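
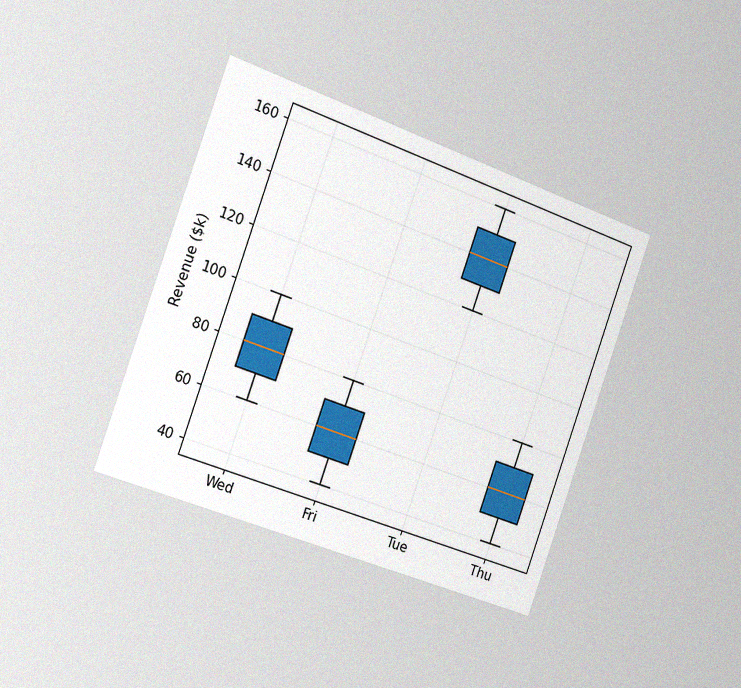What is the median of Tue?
$140k

The chart is tilted about 20° clockwise and viewed slightly from the left, with some photo noise. The median line in the Tue box sits at $140k.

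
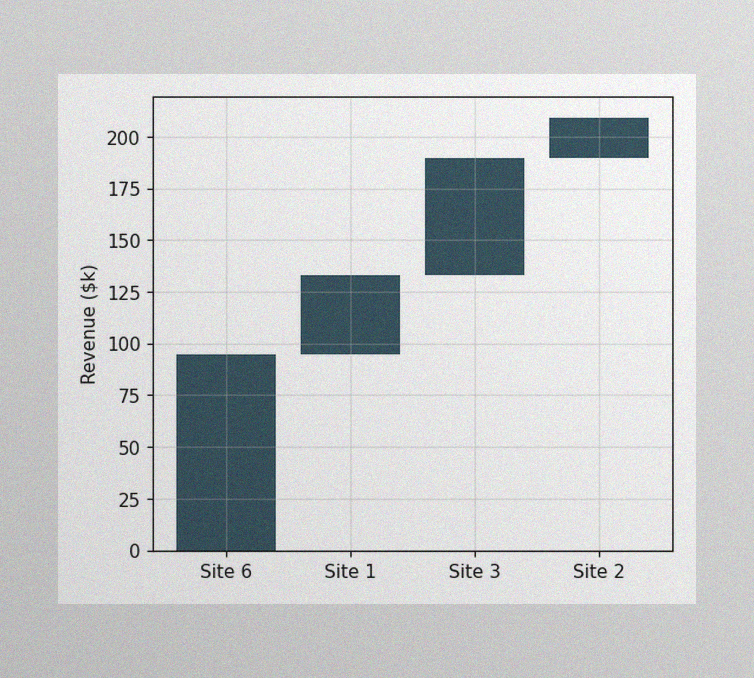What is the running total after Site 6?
The image has some photo noise and uneven lighting. After Site 6 the running total reaches $95k.

$95k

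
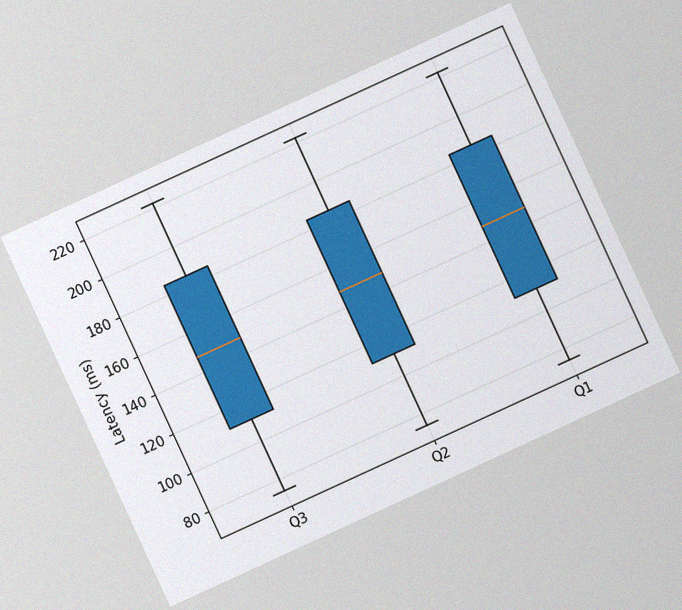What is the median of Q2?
The chart is tilted about 25° counter-clockwise, with some photo noise. The median line in the Q2 box sits at 148ms.

148ms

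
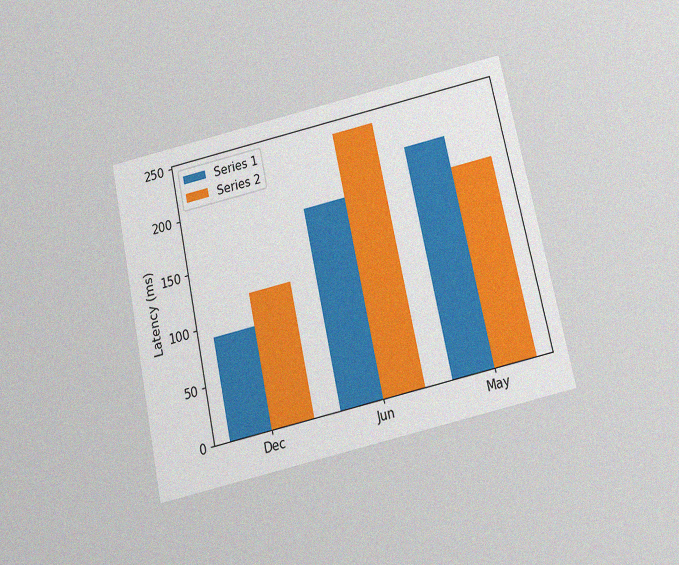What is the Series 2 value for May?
The chart is tilted about 12° counter-clockwise and viewed slightly from below, with some photo noise. The Series 2 bar at May reaches 180ms on the y-axis.

180ms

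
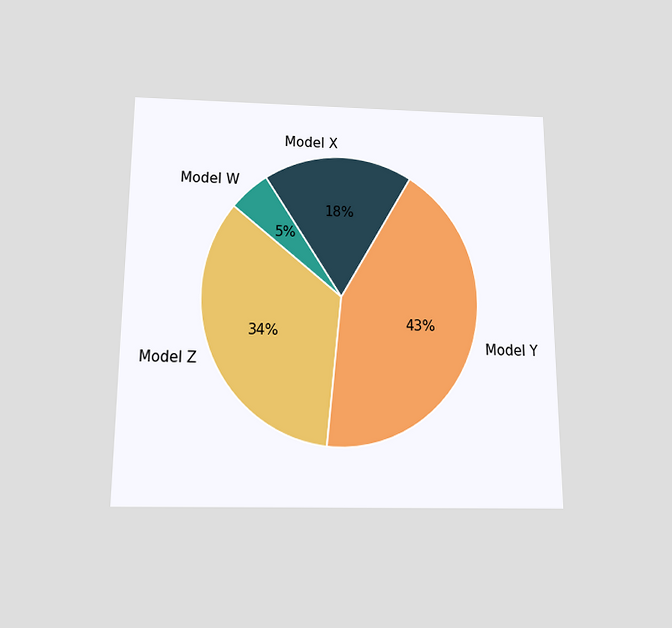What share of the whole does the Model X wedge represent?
The chart is viewed slightly from below. The Model X slice takes up 18% of the pie.

18%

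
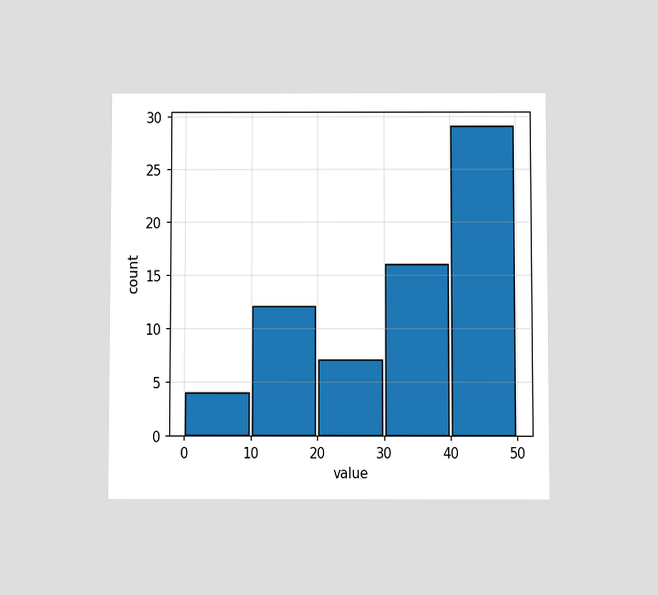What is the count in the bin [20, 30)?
The chart is viewed at a slight angle. The [20, 30) bin has height 7.

7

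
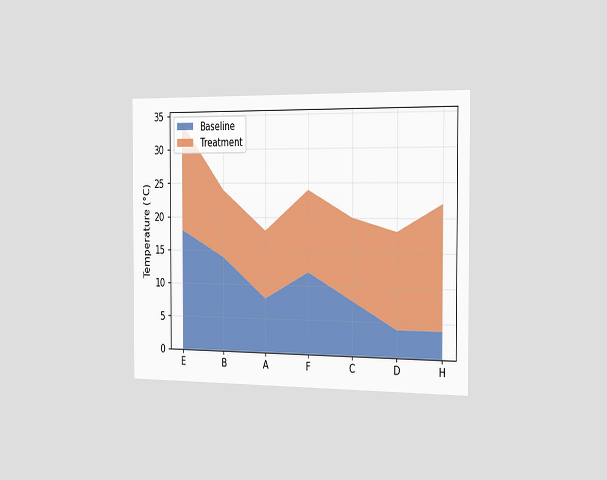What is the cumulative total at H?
The chart is viewed slightly from the right. The stacked total at H reaches 22°C.

22°C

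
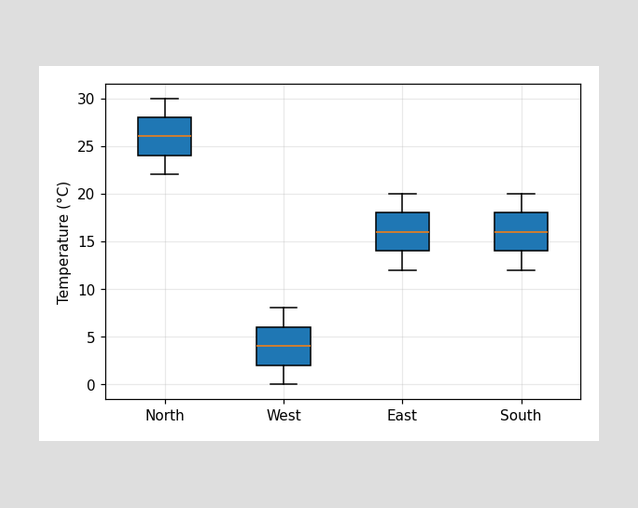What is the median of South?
The median line in the South box sits at 16°C.

16°C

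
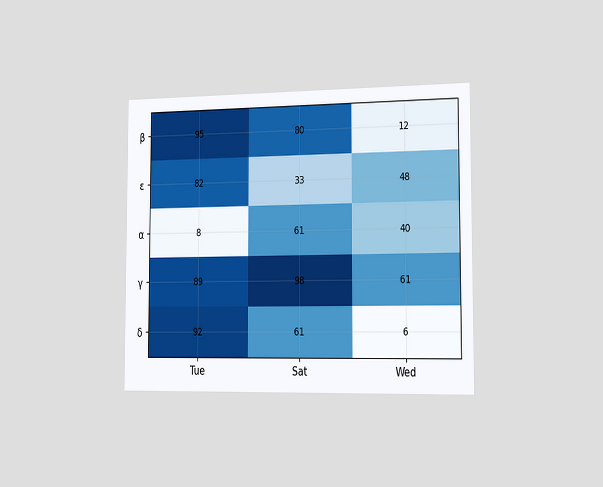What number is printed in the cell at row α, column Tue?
The chart is viewed slightly from the right. The (α, Tue) cell reads 8.

8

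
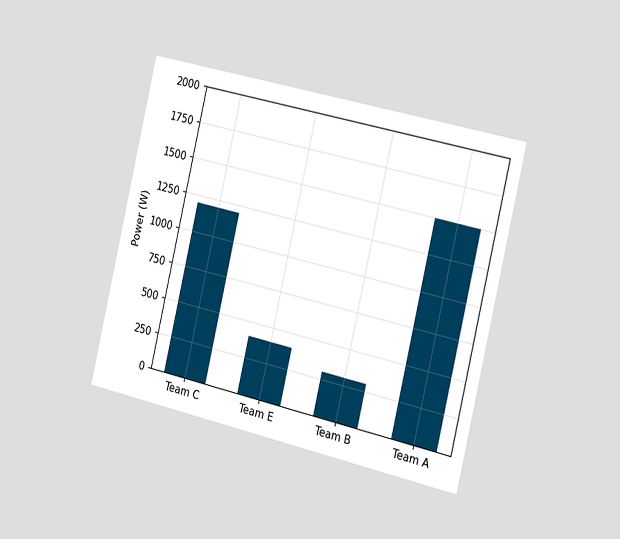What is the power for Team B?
The chart is tilted about 13° clockwise and viewed slightly from the right. Reading along the chart's y-axis, the Team B bar reaches 300W.

300W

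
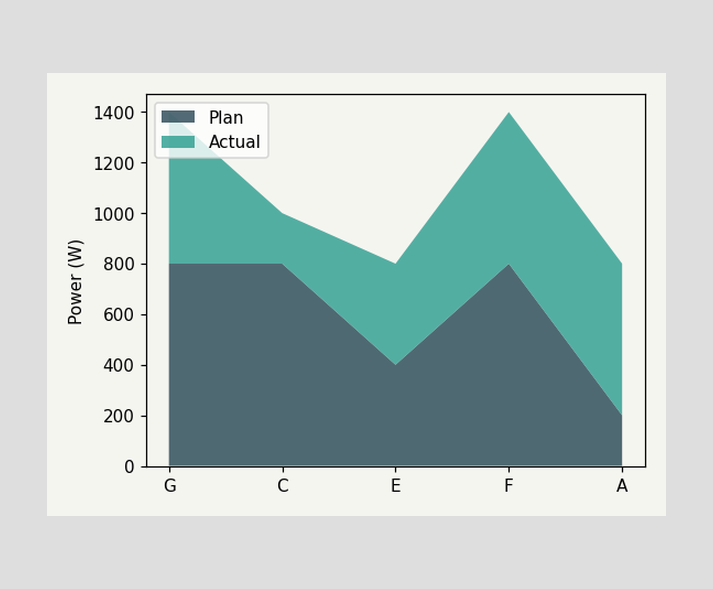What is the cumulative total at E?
800W

The stacked total at E reaches 800W.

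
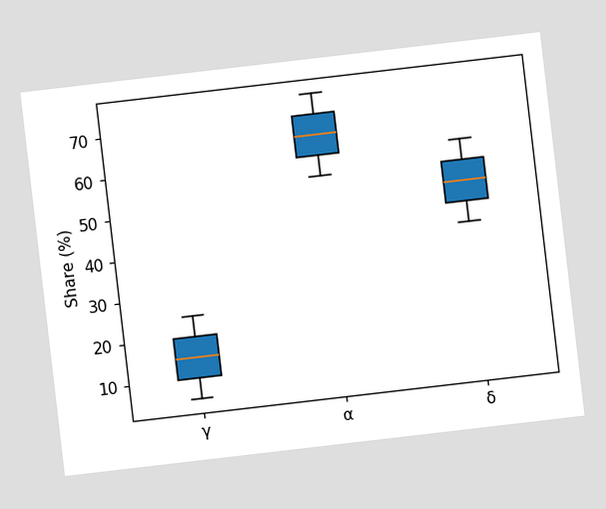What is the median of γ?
15%

The chart is tilted about 7° counter-clockwise. The median line in the γ box sits at 15%.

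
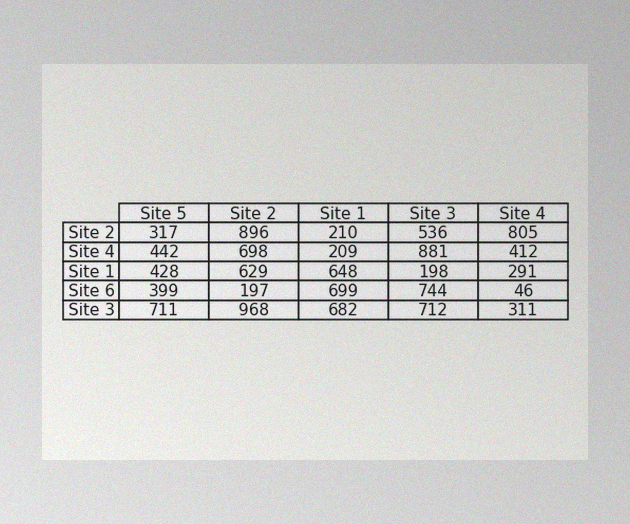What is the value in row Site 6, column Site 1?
The image has some photo noise and uneven lighting. The (Site 6, Site 1) cell reads 699.

699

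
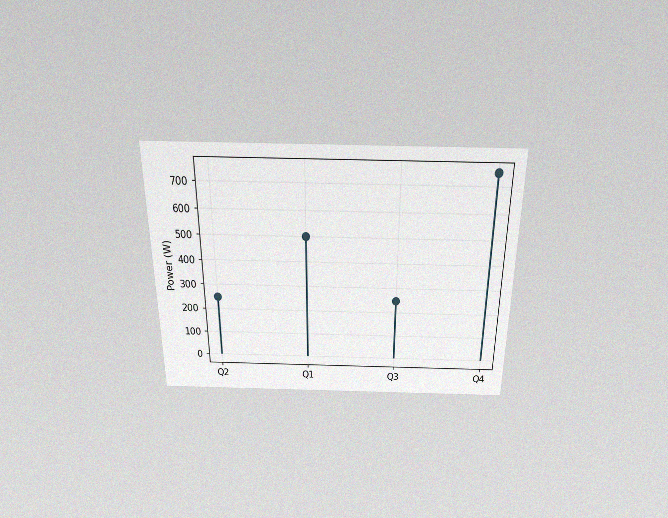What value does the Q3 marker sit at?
The chart is viewed slightly from above, with some photo noise. The Q3 marker sits at 250W.

250W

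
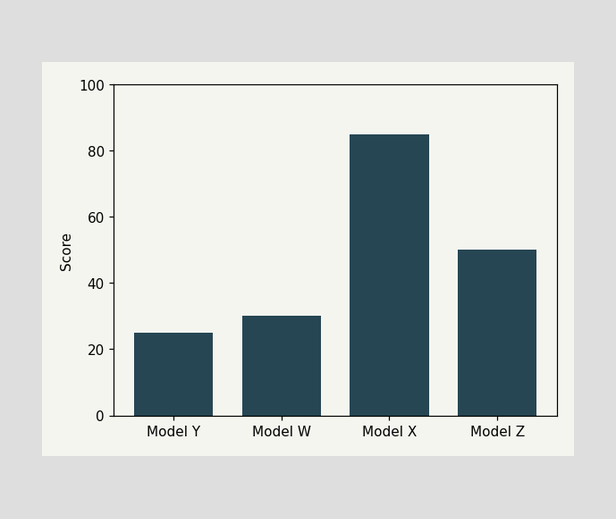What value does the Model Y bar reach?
25

Reading along the chart's y-axis, the Model Y bar reaches 25.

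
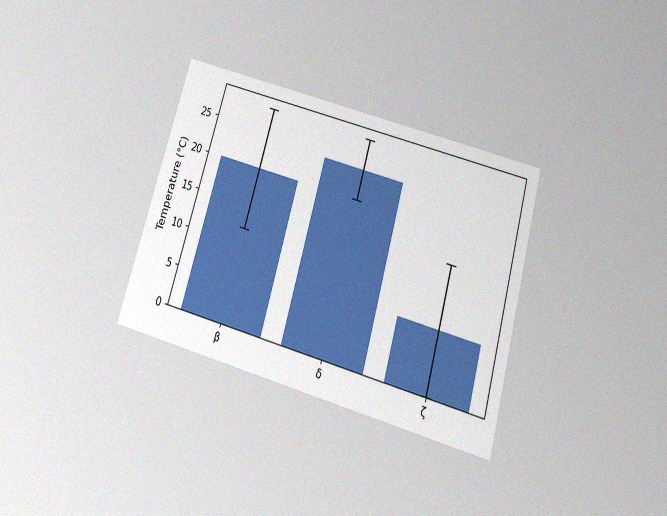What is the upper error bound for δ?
The chart is tilted about 16° clockwise and viewed slightly from below, with some photo noise. The δ bar's upper whisker reaches 28°C.

28°C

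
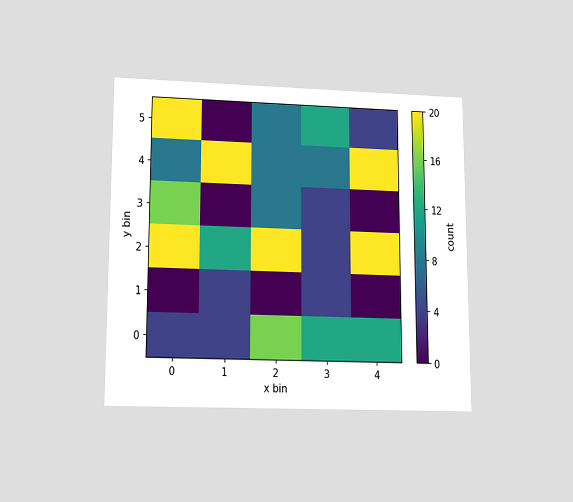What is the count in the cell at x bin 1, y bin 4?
20

The chart is viewed slightly from below. Matching the cell (1, 4) against the colorbar gives 20.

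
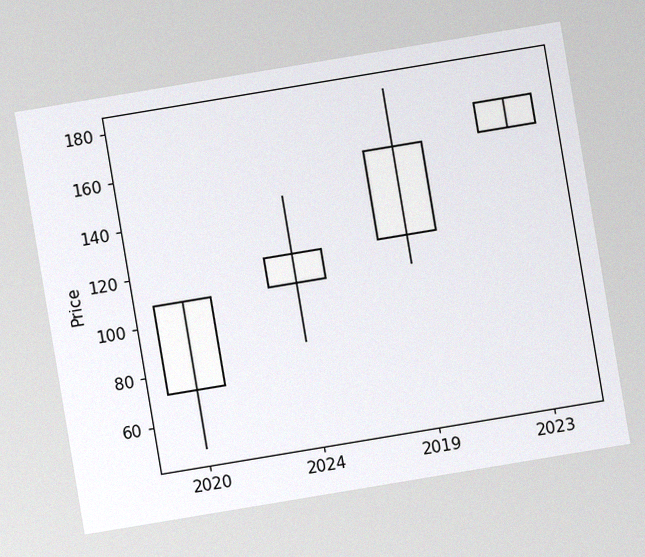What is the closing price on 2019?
156

The chart is tilted about 9° counter-clockwise, with some photo noise. The 2019 candle closes at 156.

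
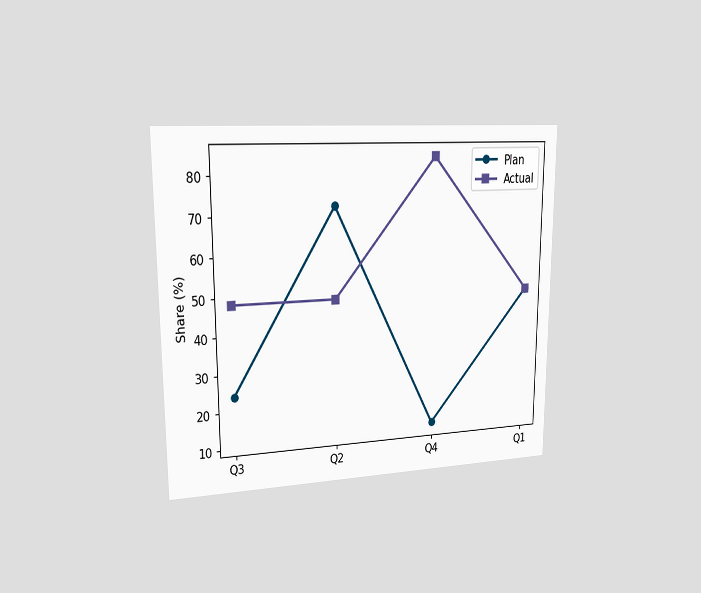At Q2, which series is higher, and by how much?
Plan, by 24%

The chart is viewed slightly from the left. At Q2, Plan sits above the other line by 24%.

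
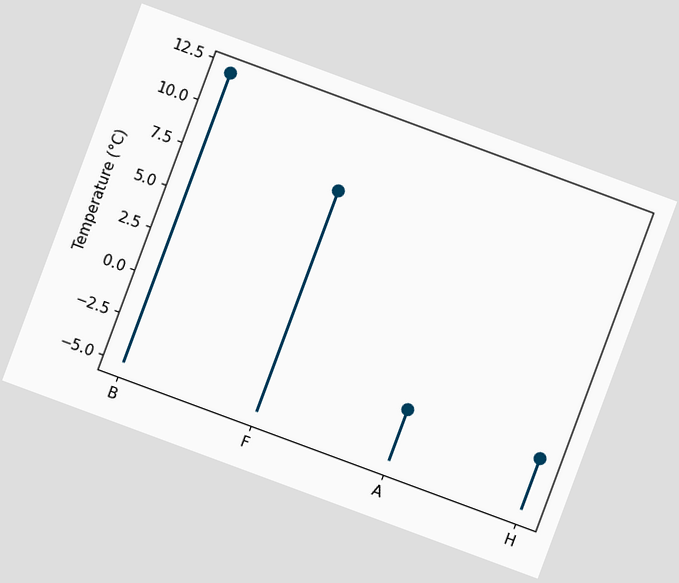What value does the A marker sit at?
-2°C

The chart is tilted about 20° clockwise. The A marker sits at -2°C.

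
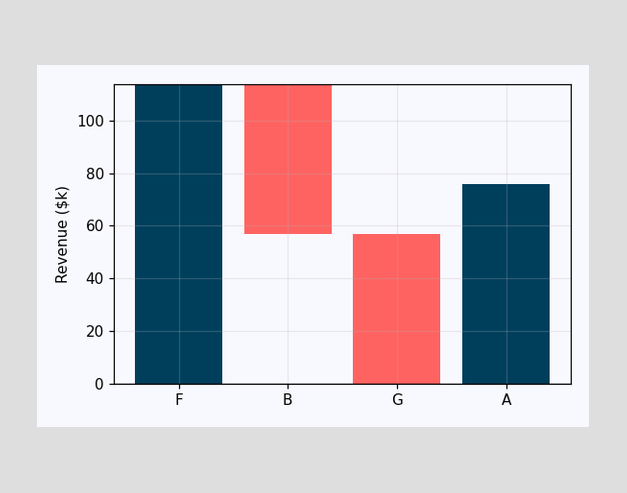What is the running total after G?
$0k

After G the running total reaches $0k.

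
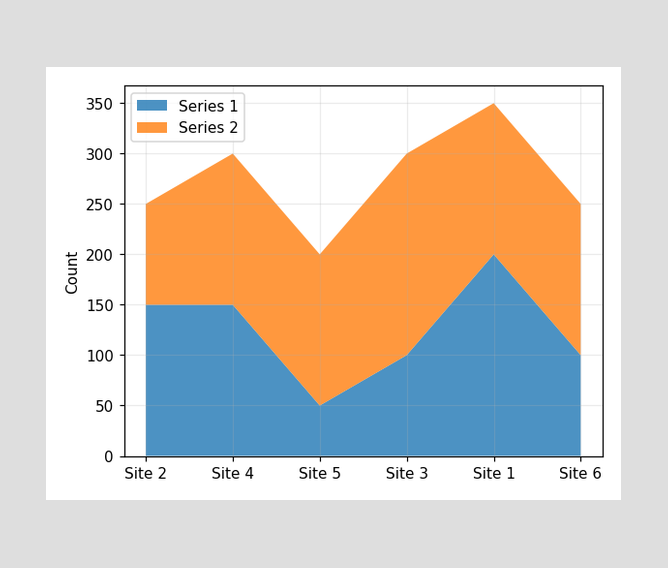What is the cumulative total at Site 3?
The stacked total at Site 3 reaches 300.

300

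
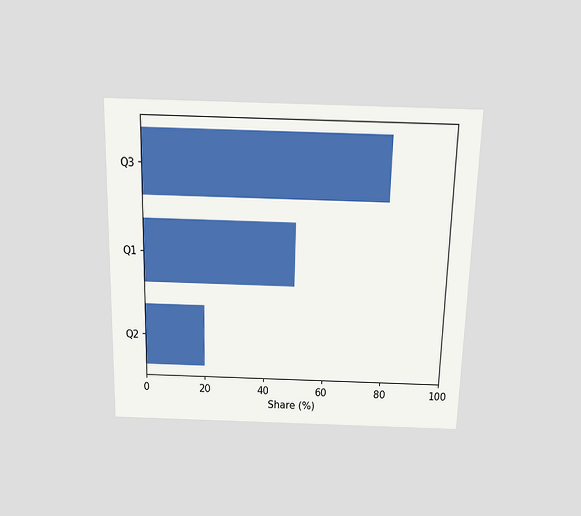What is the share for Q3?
The chart is viewed slightly from above. Reading along the chart's x-axis, the Q3 bar reaches 80%.

80%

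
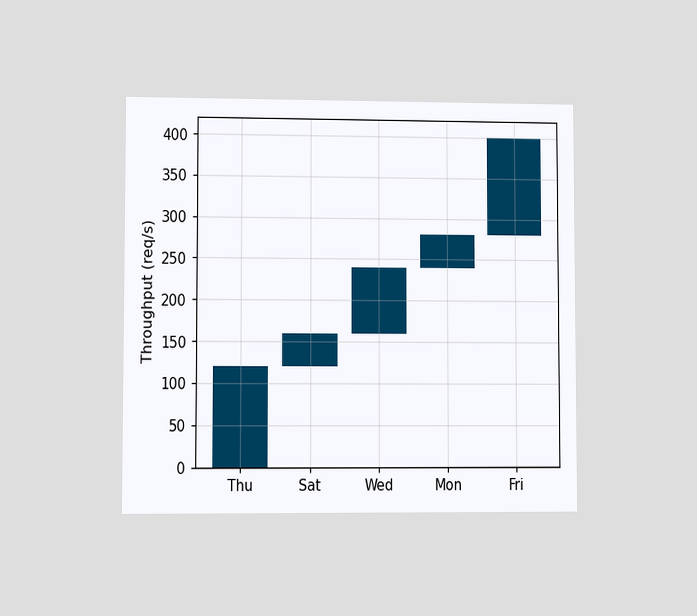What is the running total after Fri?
400req/s

The chart is viewed at a slight angle. After Fri the running total reaches 400req/s.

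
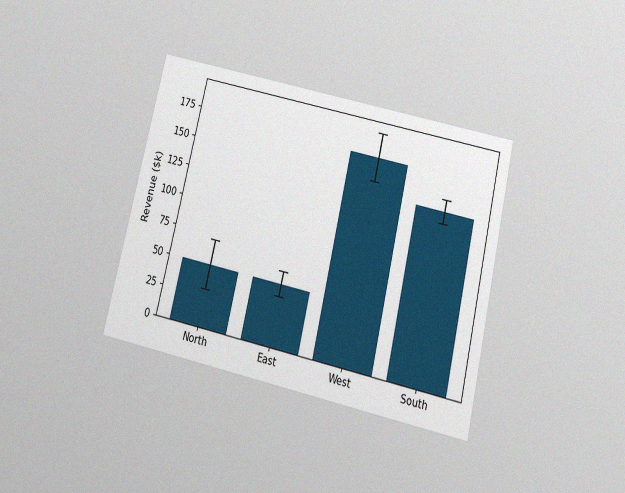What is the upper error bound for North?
$70k

The chart is tilted about 13° clockwise and viewed slightly from below, with some photo noise. The North bar's upper whisker reaches $70k.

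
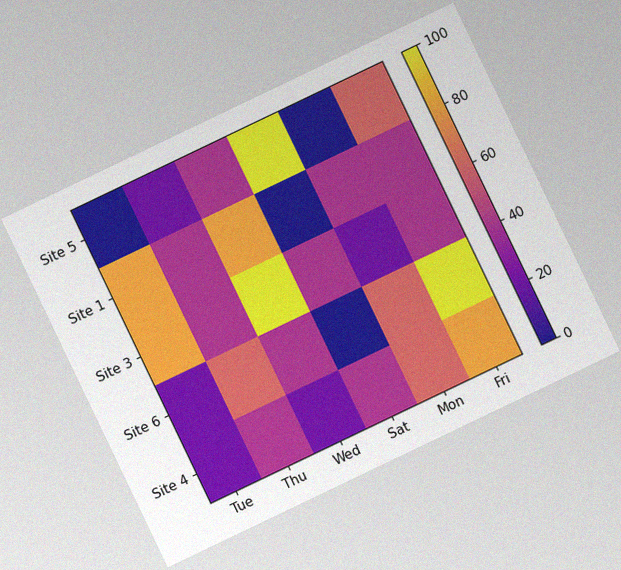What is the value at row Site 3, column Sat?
The chart is tilted about 26° counter-clockwise, with some photo noise. Matching cell (Site 3, Sat) against the colorbar gives 40.

40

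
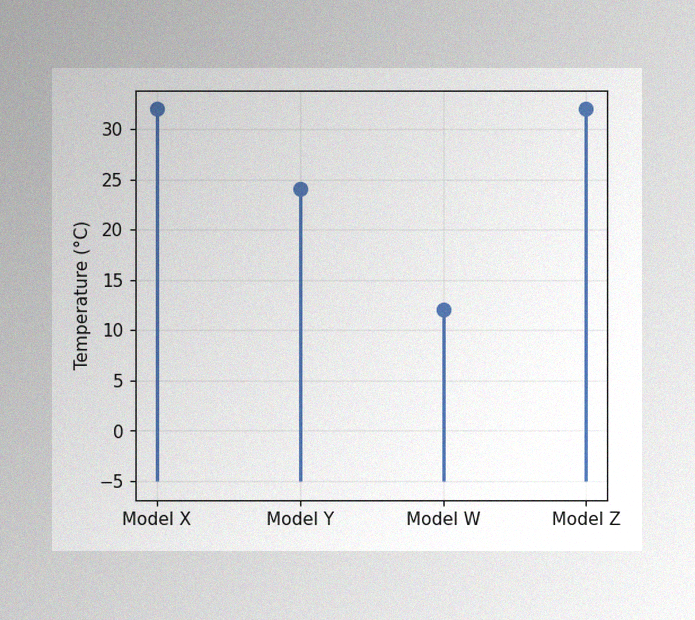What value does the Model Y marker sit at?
The image has some photo noise and uneven lighting. The Model Y marker sits at 24°C.

24°C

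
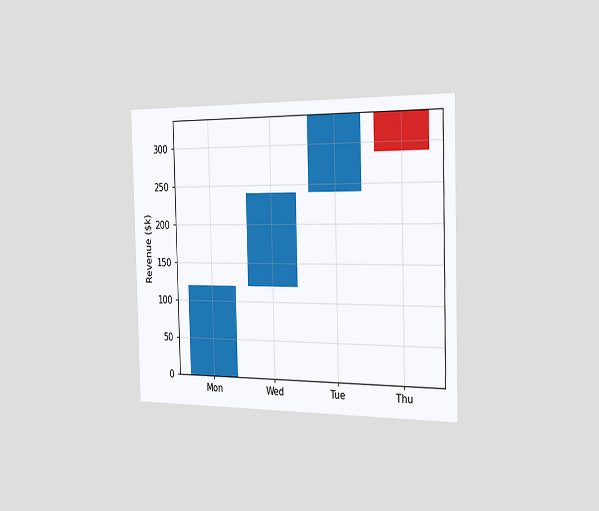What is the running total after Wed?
The chart is viewed slightly from the right. After Wed the running total reaches $240k.

$240k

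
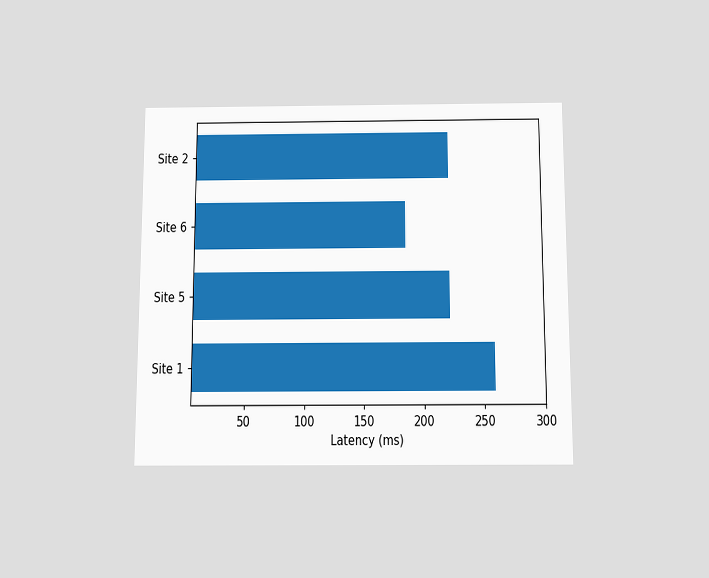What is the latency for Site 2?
222ms

The chart is viewed slightly from below. Reading along the chart's x-axis, the Site 2 bar reaches 222ms.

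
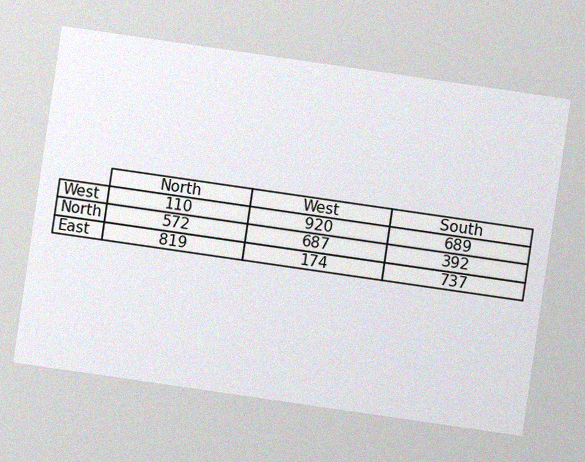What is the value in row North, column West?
687

The chart is tilted about 8° clockwise, with some photo noise. The (North, West) cell reads 687.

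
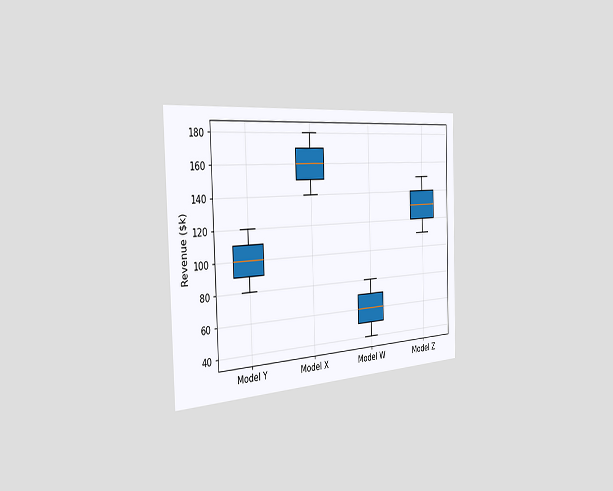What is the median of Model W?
The chart is viewed slightly from the left. The median line in the Model W box sits at $60k.

$60k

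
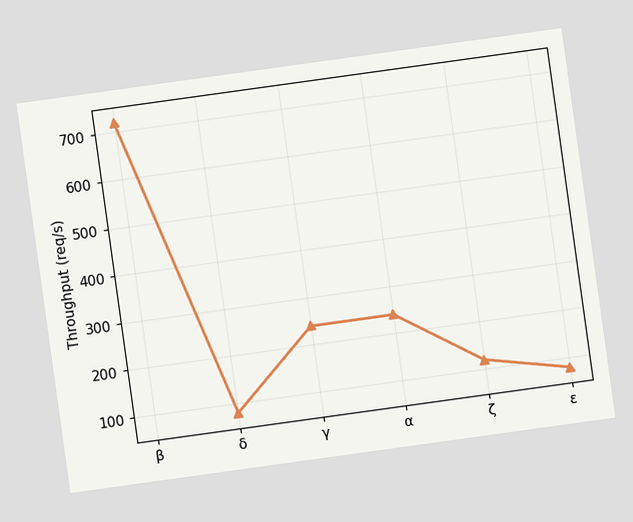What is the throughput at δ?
The chart is tilted about 8° counter-clockwise. At δ, the line is at 80req/s.

80req/s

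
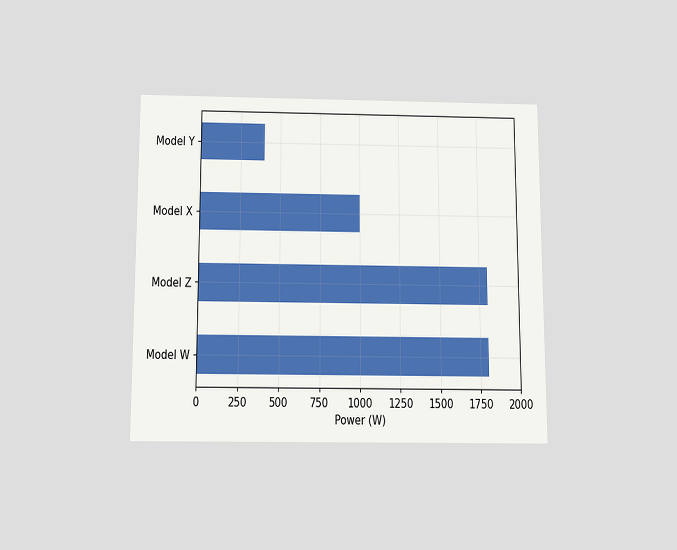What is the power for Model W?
The chart is viewed slightly from below. Reading along the chart's x-axis, the Model W bar reaches 1800W.

1800W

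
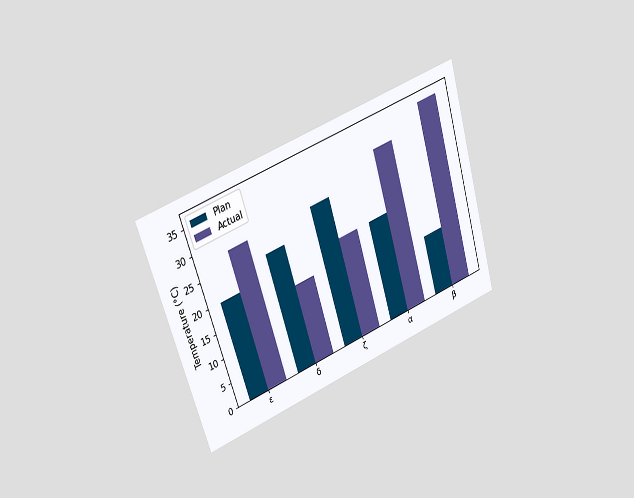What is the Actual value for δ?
16°C

The chart is tilted about 17° counter-clockwise and viewed slightly from the left. The Actual bar at δ reaches 16°C on the y-axis.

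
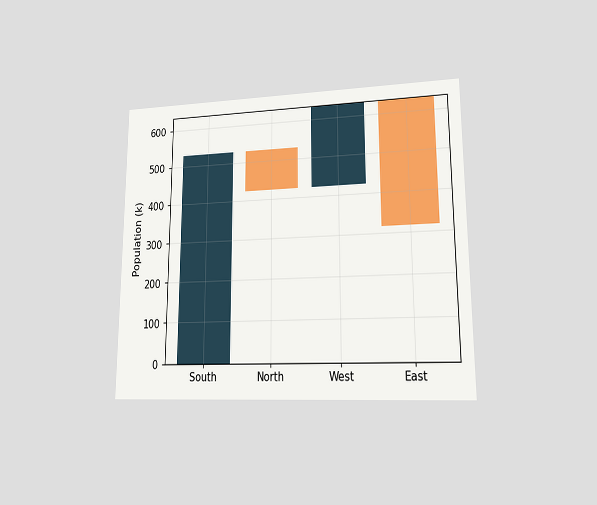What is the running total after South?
The chart is viewed at a slight angle. After South the running total reaches 530k.

530k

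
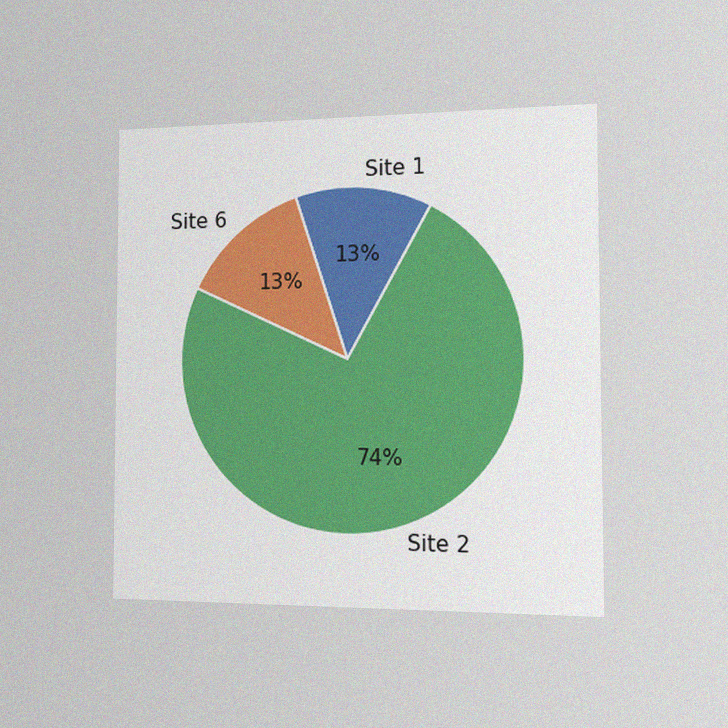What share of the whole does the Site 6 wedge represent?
13%

The chart is viewed slightly from the right, with some photo noise. The Site 6 slice takes up 13% of the pie.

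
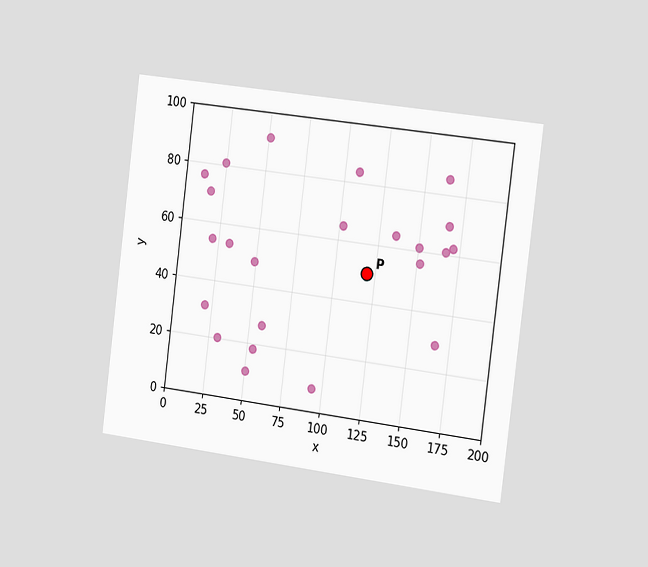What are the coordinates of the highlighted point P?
The chart is tilted about 7° clockwise and viewed slightly from the right. Following the gridlines from P to each axis, P sits at (120, 50).

(120, 50)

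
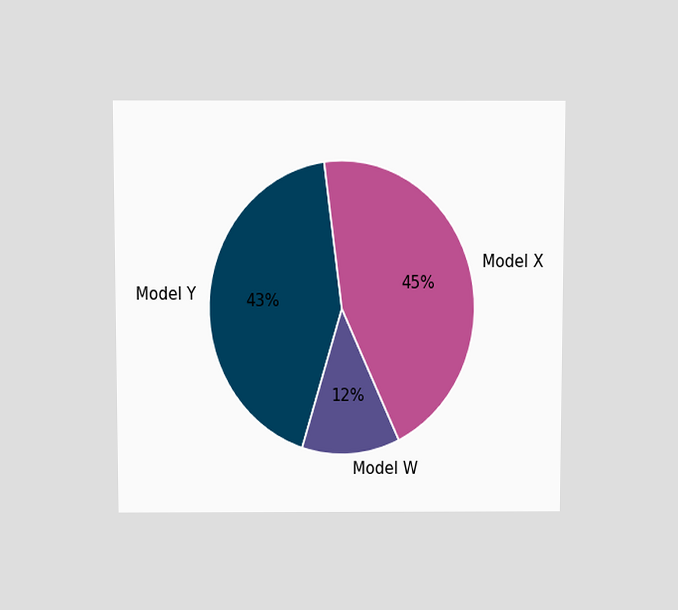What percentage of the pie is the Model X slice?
The chart is viewed slightly from above. The Model X slice takes up 45% of the pie.

45%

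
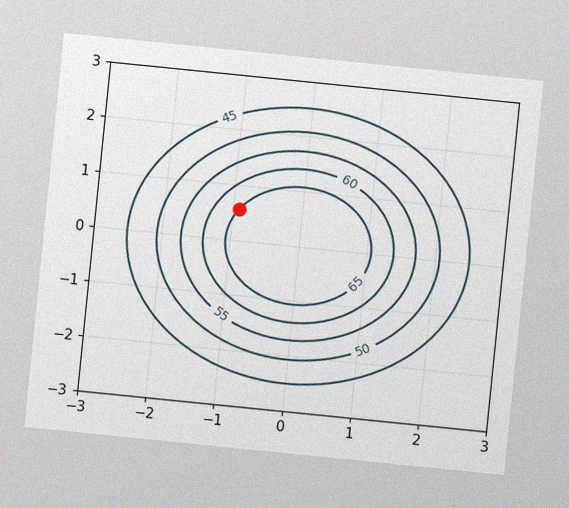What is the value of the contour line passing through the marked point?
65

The chart is tilted about 6° clockwise, with some photo noise. The marked point sits on the contour labelled 65.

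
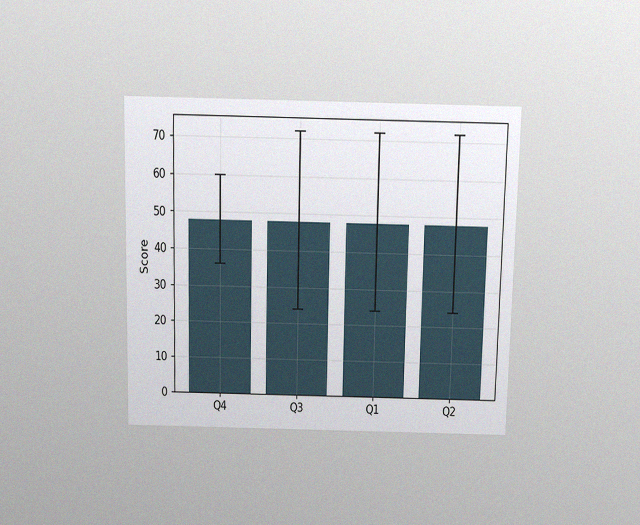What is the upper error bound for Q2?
72

The chart is viewed slightly from above, with some photo noise. The Q2 bar's upper whisker reaches 72.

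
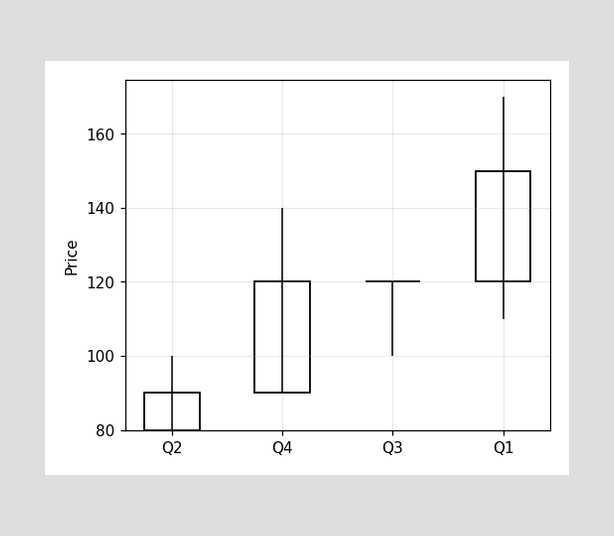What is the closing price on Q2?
90

The Q2 candle closes at 90.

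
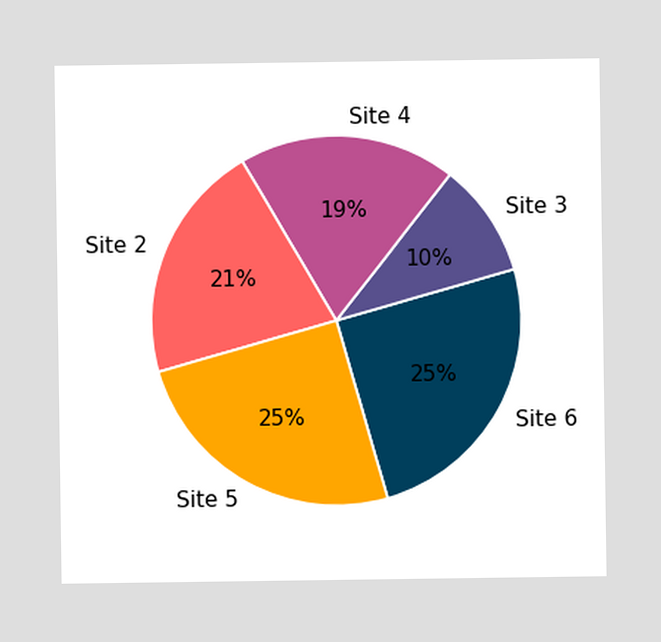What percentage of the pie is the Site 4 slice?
The Site 4 slice takes up 19% of the pie.

19%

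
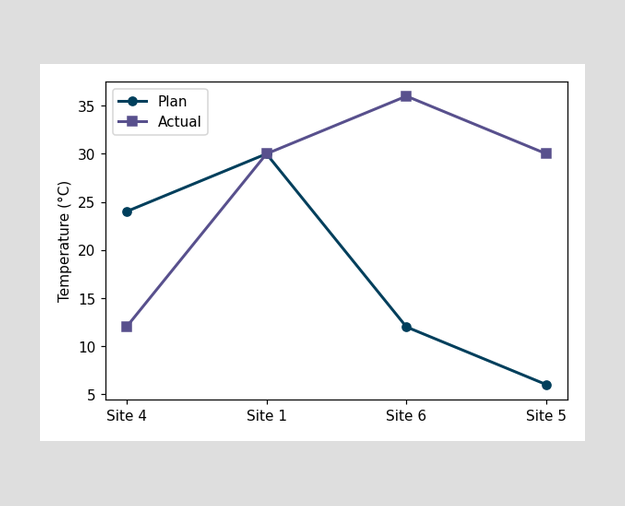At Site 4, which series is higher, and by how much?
At Site 4, Plan sits above the other line by 12°C.

Plan, by 12°C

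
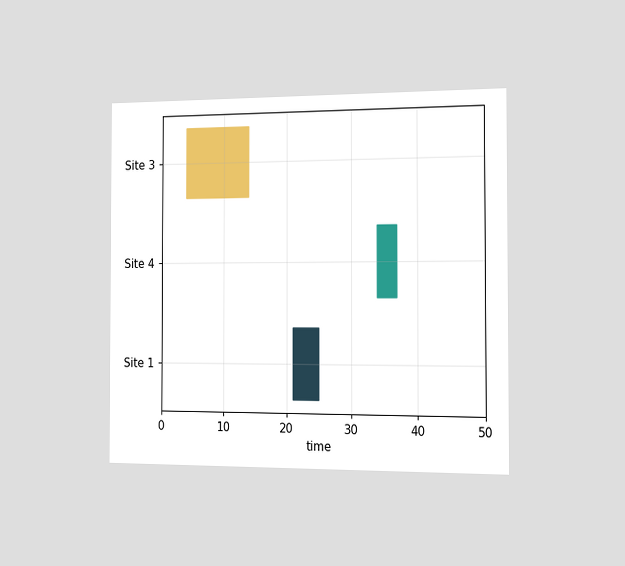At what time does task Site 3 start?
The chart is viewed slightly from the right. The Site 3 bar begins at t=4.

4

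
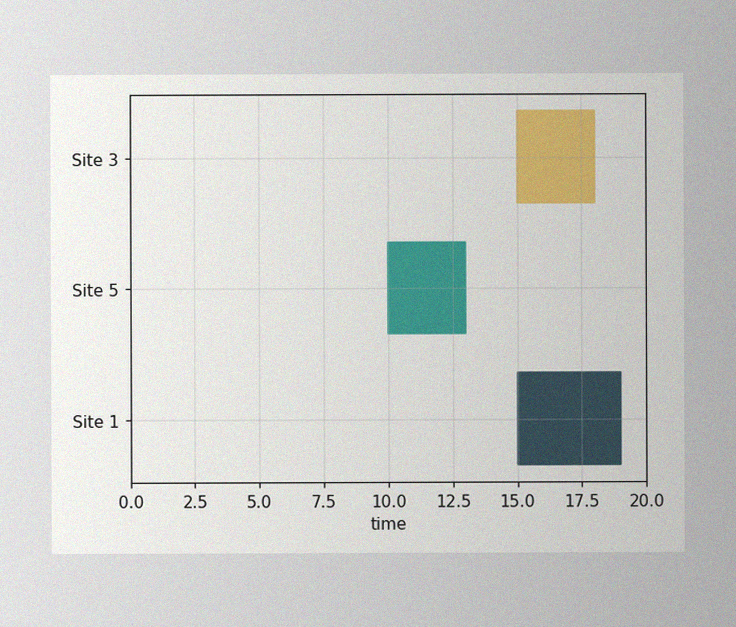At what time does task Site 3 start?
15

The image has some photo noise and uneven lighting. The Site 3 bar begins at t=15.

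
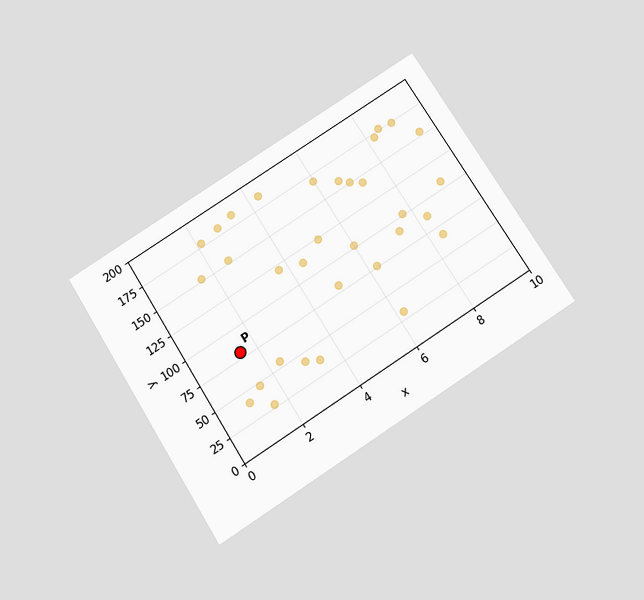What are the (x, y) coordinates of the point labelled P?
(1.5, 80)

The chart is tilted about 32° counter-clockwise and viewed slightly from below. Following the gridlines from P to each axis, P sits at (1.5, 80).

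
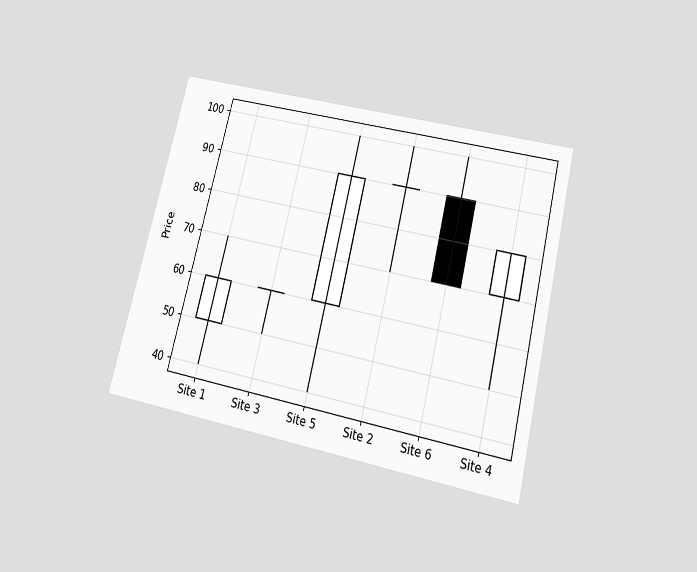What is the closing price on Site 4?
80

The chart is tilted about 14° clockwise and viewed slightly from below. The Site 4 candle closes at 80.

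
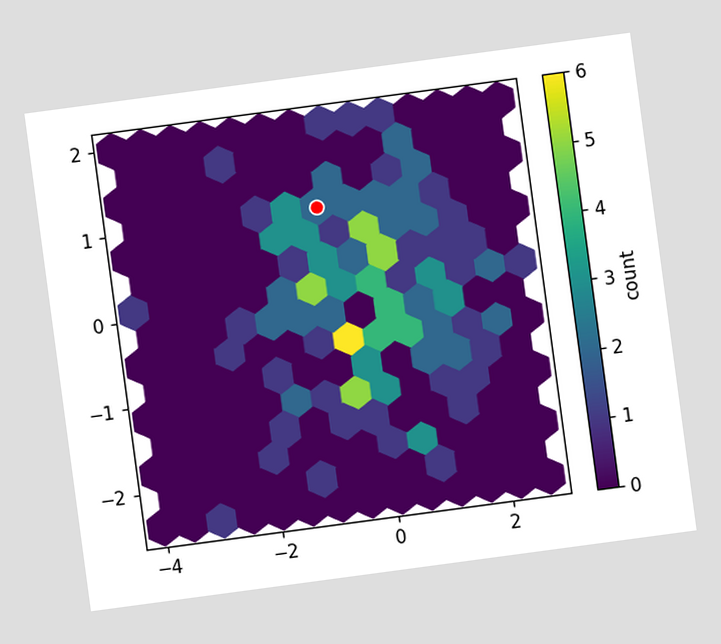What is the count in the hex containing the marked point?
2

The chart is tilted about 8° counter-clockwise. The marked hex reads 2 on the colorbar.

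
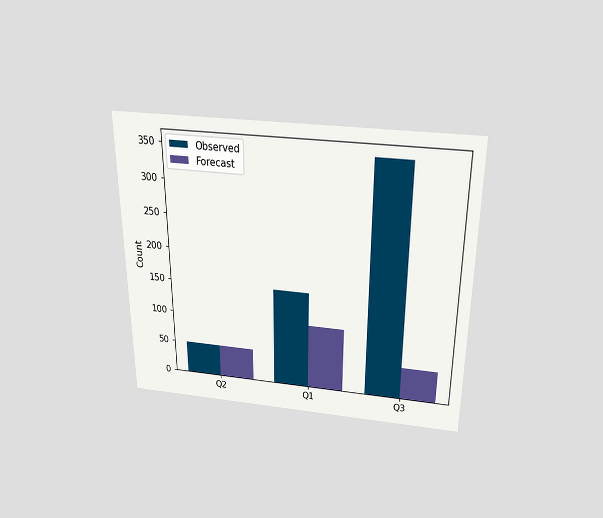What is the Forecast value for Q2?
The chart is viewed slightly from above. The Forecast bar at Q2 reaches 50 on the y-axis.

50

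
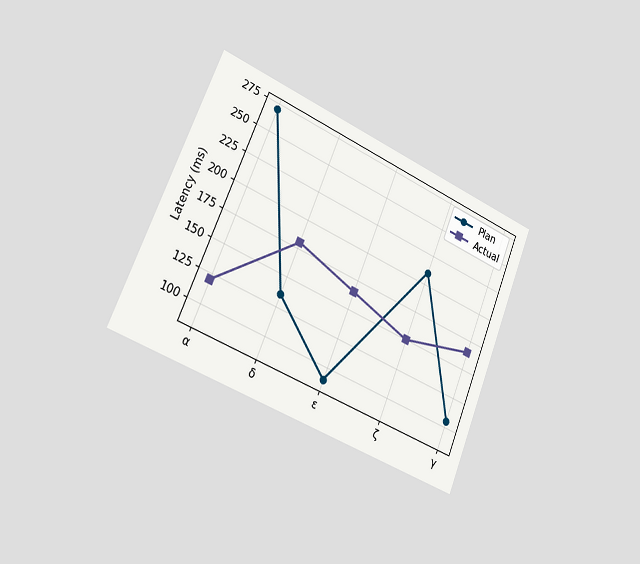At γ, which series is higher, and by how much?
Actual, by 60ms

The chart is tilted about 23° clockwise and viewed slightly from the left. At γ, Actual sits above the other line by 60ms.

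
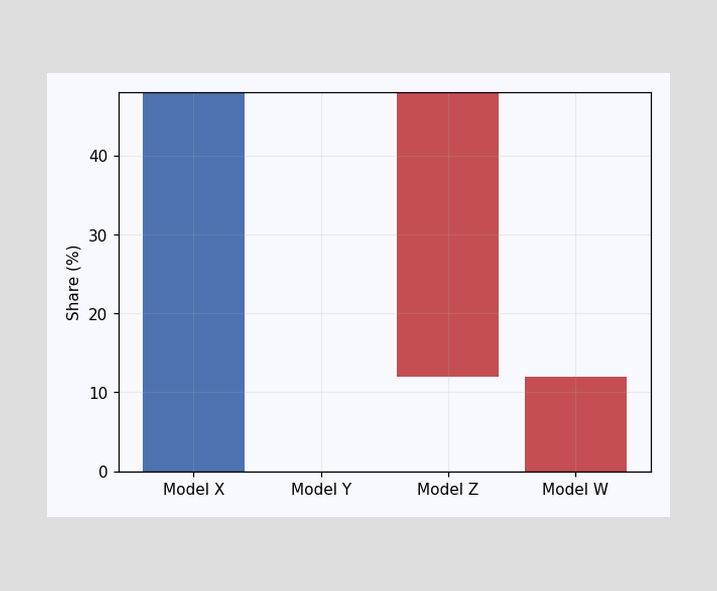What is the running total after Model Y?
After Model Y the running total reaches 48%.

48%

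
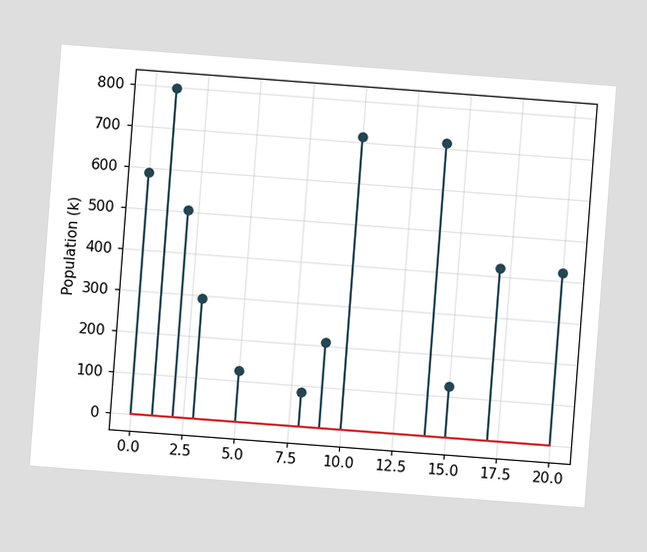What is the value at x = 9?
210k

The chart is tilted about 4° clockwise. The stem at x=9 reaches 210k.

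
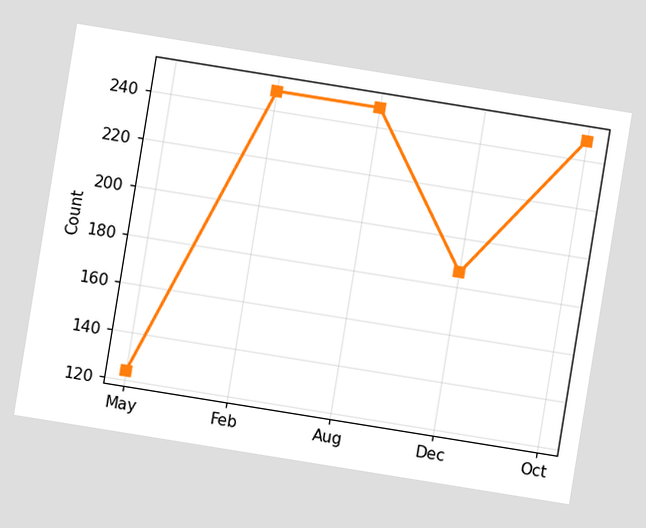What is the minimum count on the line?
The chart is tilted about 9° clockwise. The lowest point is at May, and reading across to the y-axis gives 124.

124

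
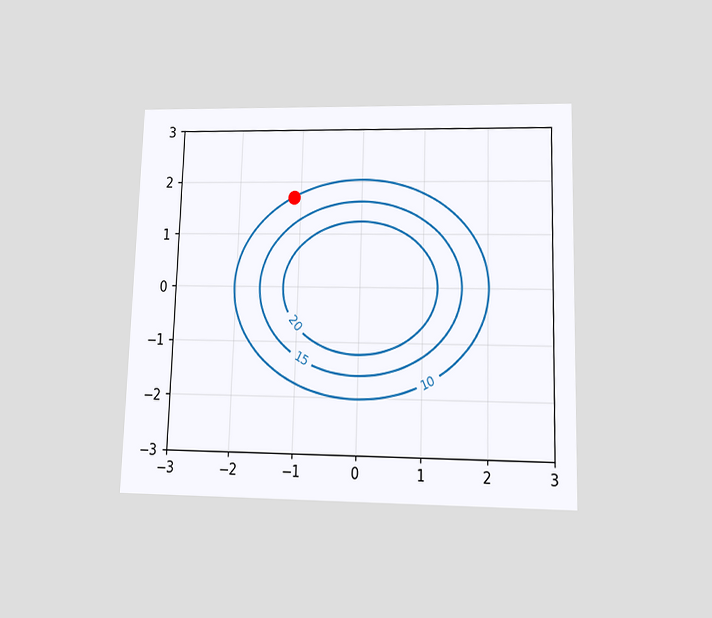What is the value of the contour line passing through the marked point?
The chart is viewed slightly from below. The marked point sits on the contour labelled 10.

10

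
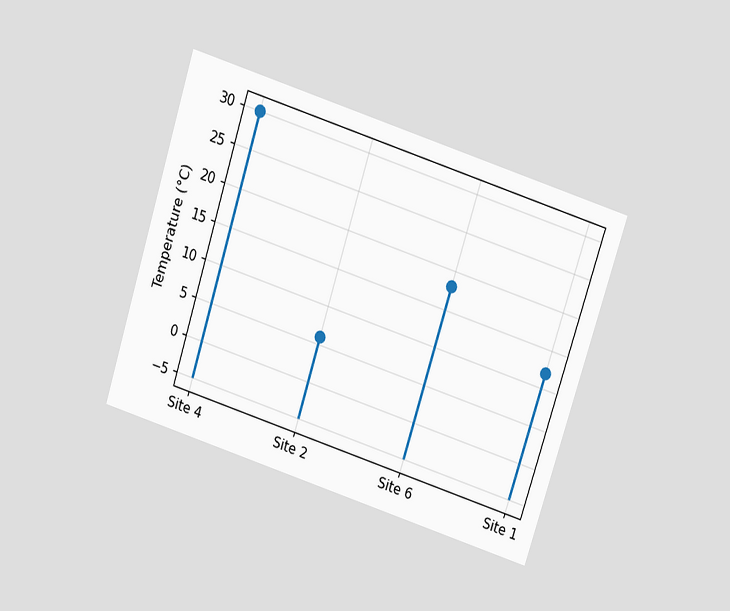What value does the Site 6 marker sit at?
18°C

The chart is tilted about 18° clockwise and viewed at a slight angle. The Site 6 marker sits at 18°C.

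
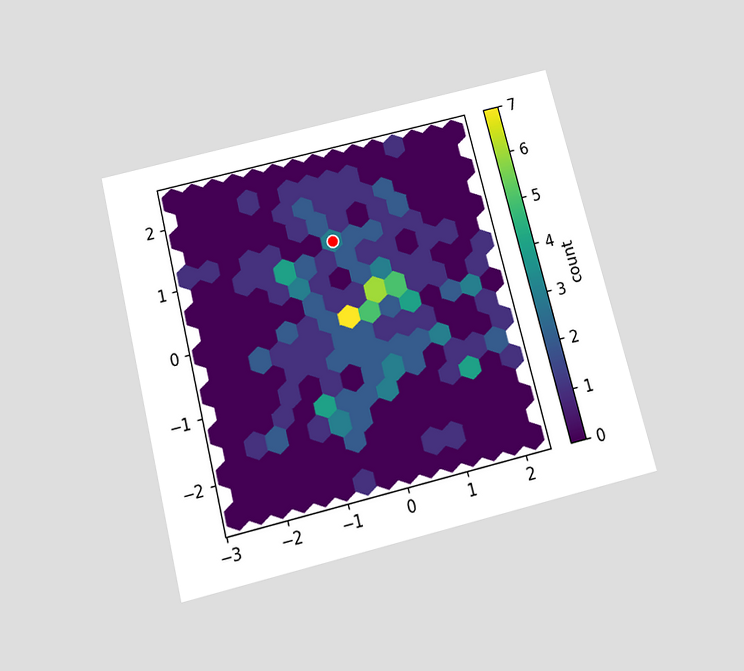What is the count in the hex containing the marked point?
The chart is tilted about 14° counter-clockwise and viewed slightly from below. The marked hex reads 3 on the colorbar.

3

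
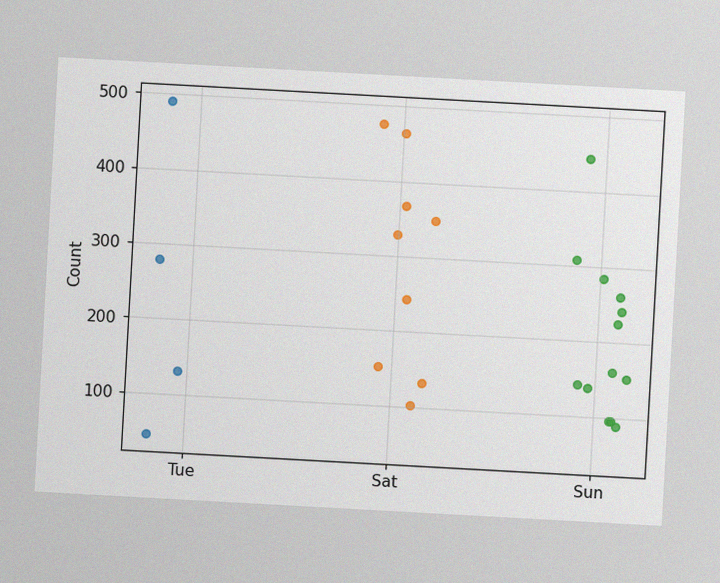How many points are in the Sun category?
13

The chart is tilted about 3° clockwise, with some photo noise. Counting the markers in the Sun column gives 13.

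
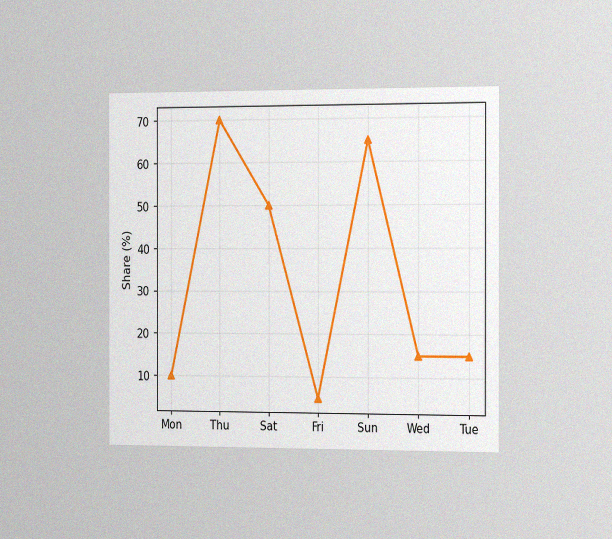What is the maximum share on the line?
70%

The chart is viewed slightly from the right, with some photo noise. The highest point is at Thu, and reading across to the y-axis gives 70%.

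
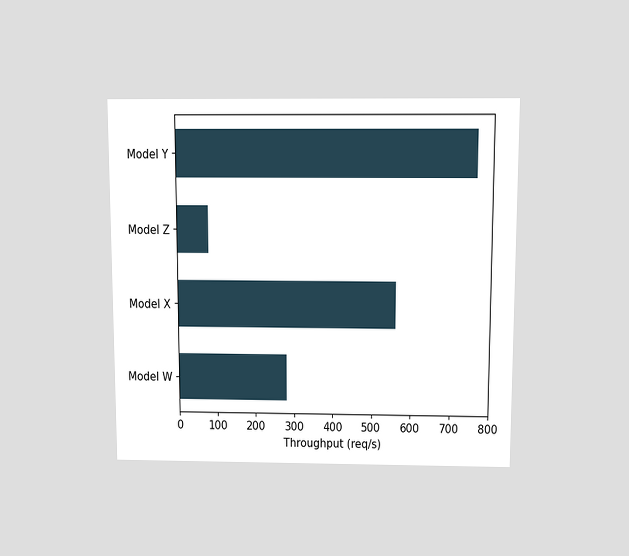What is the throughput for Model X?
560req/s

The chart is viewed slightly from above. Reading along the chart's x-axis, the Model X bar reaches 560req/s.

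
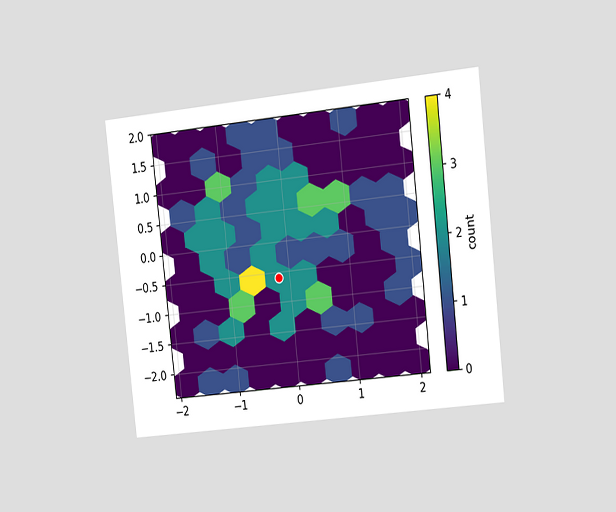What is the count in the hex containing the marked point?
The chart is tilted about 6° counter-clockwise and viewed slightly from the right. The marked hex reads 2 on the colorbar.

2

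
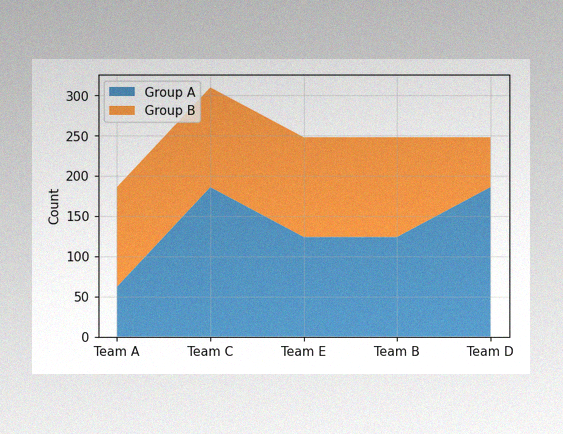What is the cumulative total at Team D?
The image has some photo noise and uneven lighting. The stacked total at Team D reaches 248.

248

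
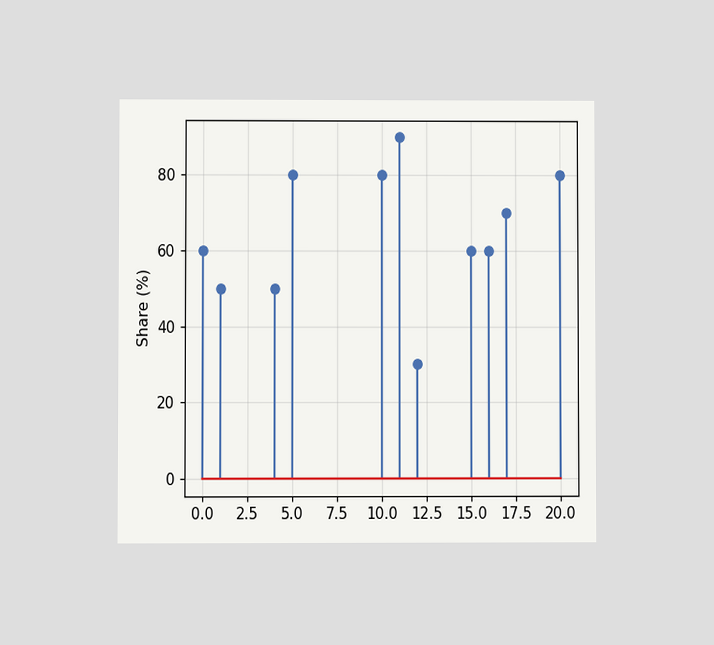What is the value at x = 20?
80%

The chart is viewed at a slight angle. The stem at x=20 reaches 80%.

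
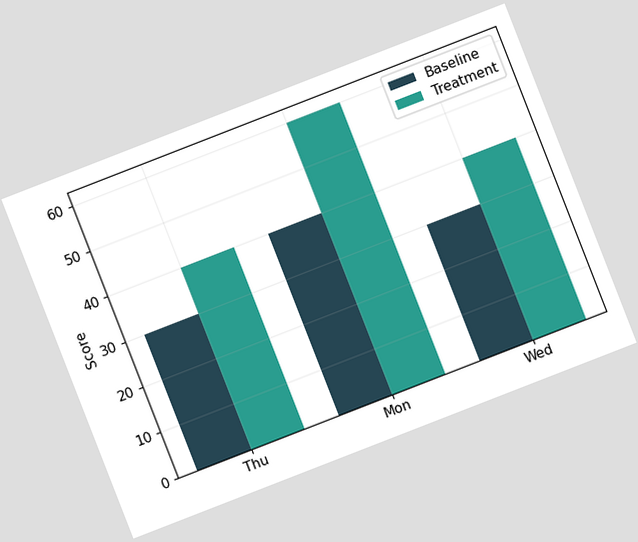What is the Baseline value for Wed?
30

The chart is tilted about 21° counter-clockwise. The Baseline bar at Wed reaches 30 on the y-axis.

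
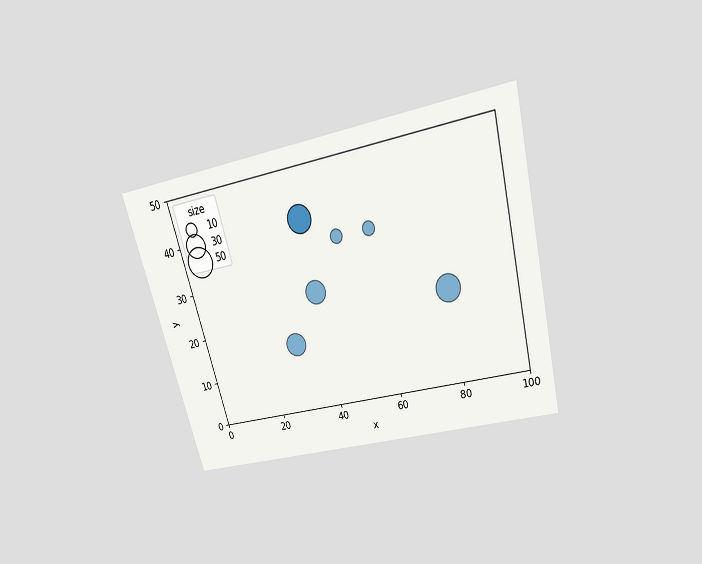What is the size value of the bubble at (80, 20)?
40

The chart is tilted about 15° counter-clockwise and viewed slightly from above. Matching the bubble at (80, 20) against the size legend gives 40.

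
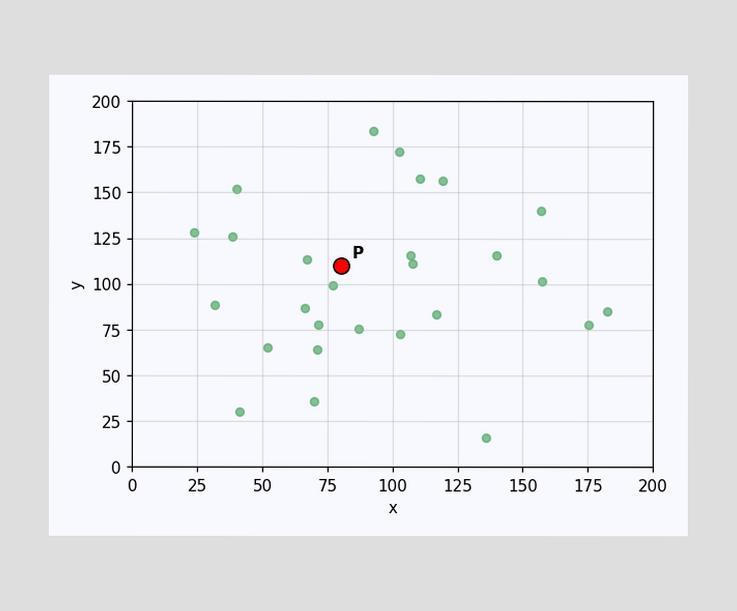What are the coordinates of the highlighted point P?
(80, 110)

Following the gridlines from P to each axis, P sits at (80, 110).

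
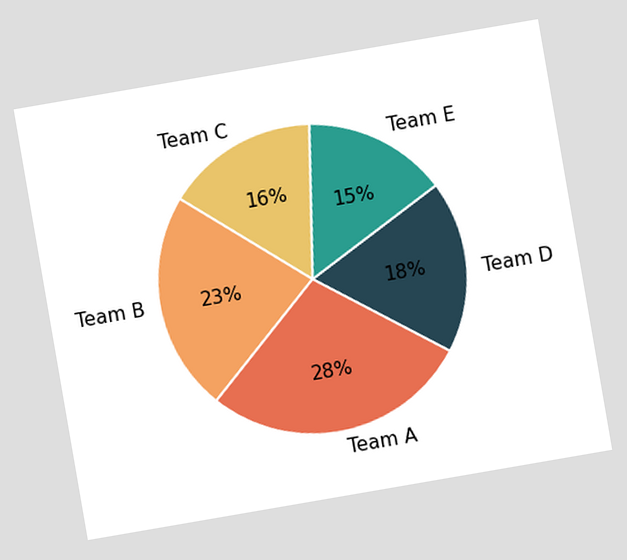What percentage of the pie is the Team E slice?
The chart is tilted about 10° counter-clockwise. The Team E slice takes up 15% of the pie.

15%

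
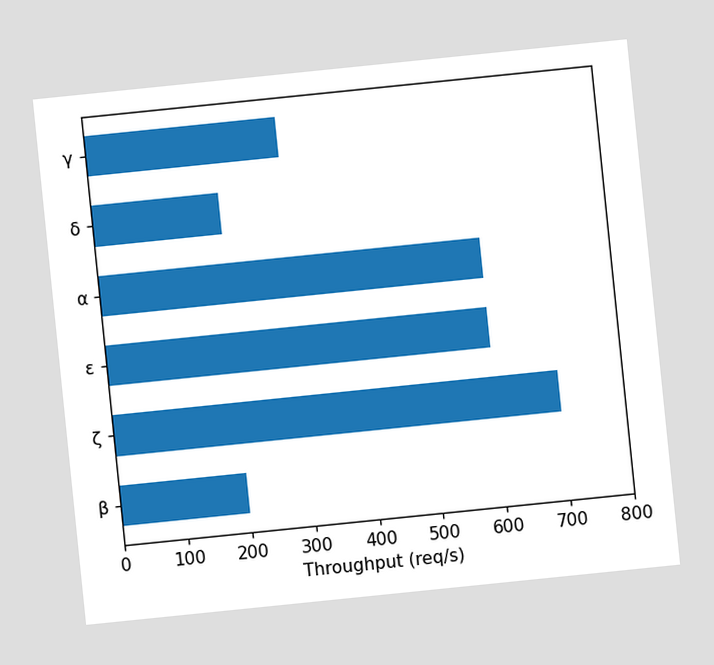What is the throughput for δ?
200req/s

The chart is tilted about 6° counter-clockwise. Reading along the chart's x-axis, the δ bar reaches 200req/s.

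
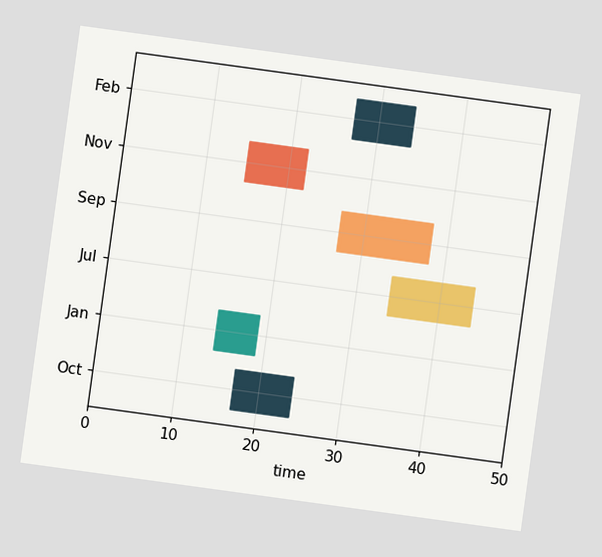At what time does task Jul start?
The chart is tilted about 8° clockwise. The Jul bar begins at t=34.

34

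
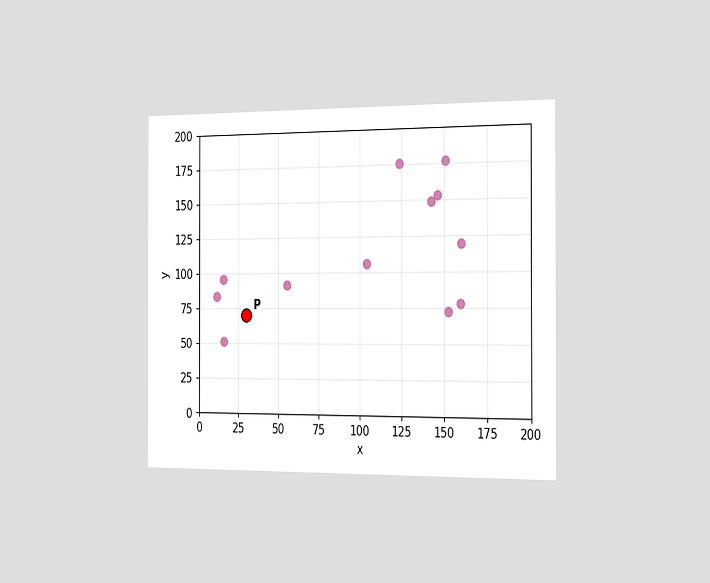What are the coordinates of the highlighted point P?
(30, 70)

The chart is viewed slightly from the right. Following the gridlines from P to each axis, P sits at (30, 70).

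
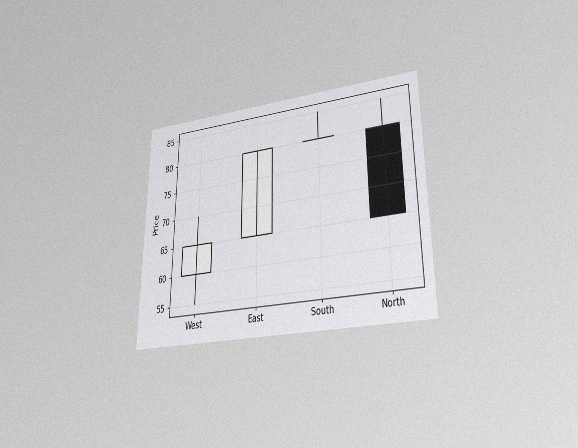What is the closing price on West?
65

The chart is viewed at a slight angle, with some photo noise. The West candle closes at 65.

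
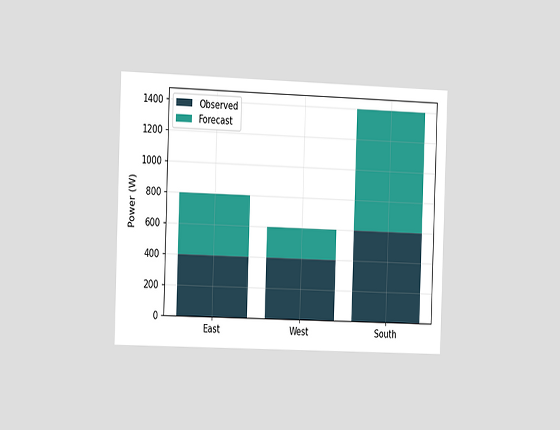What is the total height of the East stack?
The chart is viewed slightly from the left. The East stack's top reaches 800W on the y-axis.

800W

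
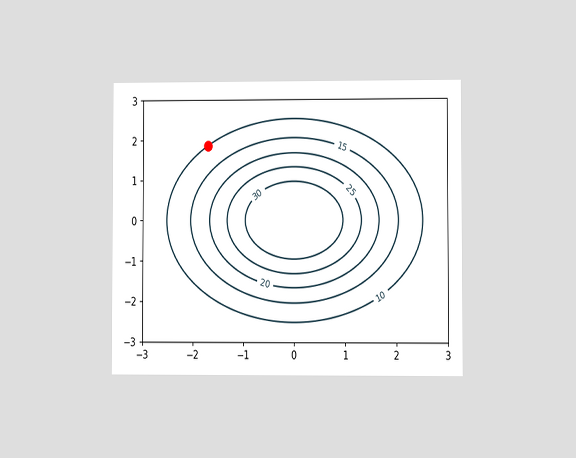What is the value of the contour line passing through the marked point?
10

The chart is viewed at a slight angle. The marked point sits on the contour labelled 10.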